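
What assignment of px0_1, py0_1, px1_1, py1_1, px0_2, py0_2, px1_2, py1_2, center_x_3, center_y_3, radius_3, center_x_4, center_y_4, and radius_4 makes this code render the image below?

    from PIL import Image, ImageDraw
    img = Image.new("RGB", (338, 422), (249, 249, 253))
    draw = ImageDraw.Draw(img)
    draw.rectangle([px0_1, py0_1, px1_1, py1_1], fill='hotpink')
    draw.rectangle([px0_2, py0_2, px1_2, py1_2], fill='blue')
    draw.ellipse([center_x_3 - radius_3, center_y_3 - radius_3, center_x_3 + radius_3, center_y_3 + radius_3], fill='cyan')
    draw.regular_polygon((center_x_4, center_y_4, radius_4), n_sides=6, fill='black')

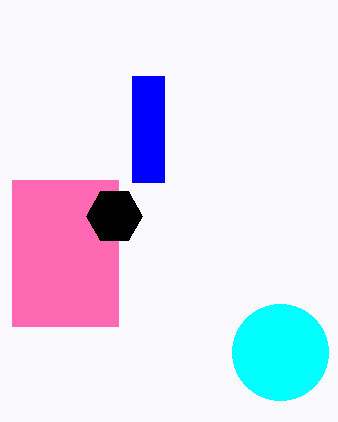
px0_1 = 12; py0_1 = 180; px1_1 = 118; py1_1 = 326; px0_2 = 132; py0_2 = 76; px1_2 = 164; py1_2 = 182; center_x_3 = 280; center_y_3 = 352; radius_3 = 48; center_x_4 = 114; center_y_4 = 216; radius_4 = 28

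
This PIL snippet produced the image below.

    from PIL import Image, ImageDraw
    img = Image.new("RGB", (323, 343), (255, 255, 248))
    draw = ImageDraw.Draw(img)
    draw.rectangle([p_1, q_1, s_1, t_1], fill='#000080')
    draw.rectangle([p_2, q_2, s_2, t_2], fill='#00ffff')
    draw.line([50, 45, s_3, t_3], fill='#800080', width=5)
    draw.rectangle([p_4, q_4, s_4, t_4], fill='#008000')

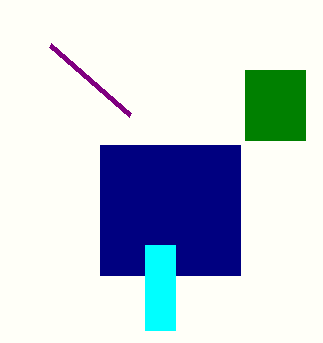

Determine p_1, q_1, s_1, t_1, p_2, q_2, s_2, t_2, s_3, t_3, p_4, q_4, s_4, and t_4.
p_1 = 100
q_1 = 145
s_1 = 240
t_1 = 275
p_2 = 145
q_2 = 245
s_2 = 175
t_2 = 330
s_3 = 130
t_3 = 115
p_4 = 245
q_4 = 70
s_4 = 305
t_4 = 140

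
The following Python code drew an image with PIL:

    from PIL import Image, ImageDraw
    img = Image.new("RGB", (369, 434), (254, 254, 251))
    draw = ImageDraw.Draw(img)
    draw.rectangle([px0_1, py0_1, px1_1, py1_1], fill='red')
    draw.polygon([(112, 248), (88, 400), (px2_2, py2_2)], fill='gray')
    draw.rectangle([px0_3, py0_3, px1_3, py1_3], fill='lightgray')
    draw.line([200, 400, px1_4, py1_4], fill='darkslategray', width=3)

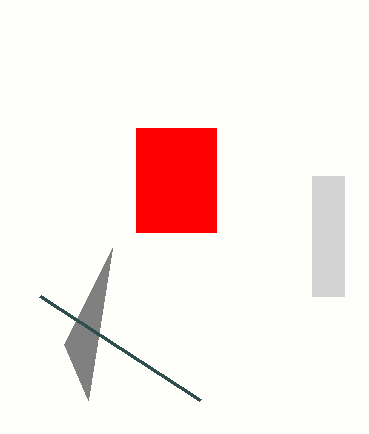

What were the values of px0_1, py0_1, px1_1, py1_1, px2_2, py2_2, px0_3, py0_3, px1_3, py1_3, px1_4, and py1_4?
px0_1 = 136
py0_1 = 128
px1_1 = 216
py1_1 = 232
px2_2 = 64
py2_2 = 344
px0_3 = 312
py0_3 = 176
px1_3 = 344
py1_3 = 296
px1_4 = 40
py1_4 = 296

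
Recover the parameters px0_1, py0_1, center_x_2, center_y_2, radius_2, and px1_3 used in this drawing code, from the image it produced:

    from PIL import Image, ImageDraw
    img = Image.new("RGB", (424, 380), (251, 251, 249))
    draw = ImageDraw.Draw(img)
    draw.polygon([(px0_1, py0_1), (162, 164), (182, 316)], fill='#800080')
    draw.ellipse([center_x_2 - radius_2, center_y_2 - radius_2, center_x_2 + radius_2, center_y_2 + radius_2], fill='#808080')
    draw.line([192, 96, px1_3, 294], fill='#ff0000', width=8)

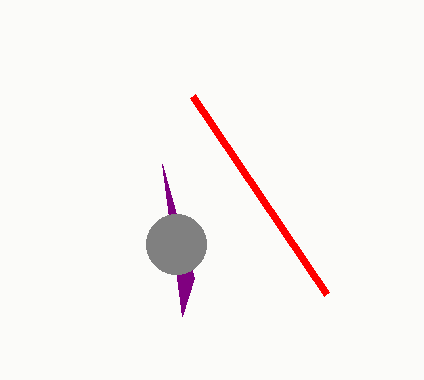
px0_1 = 194
py0_1 = 278
center_x_2 = 176
center_y_2 = 244
radius_2 = 30
px1_3 = 326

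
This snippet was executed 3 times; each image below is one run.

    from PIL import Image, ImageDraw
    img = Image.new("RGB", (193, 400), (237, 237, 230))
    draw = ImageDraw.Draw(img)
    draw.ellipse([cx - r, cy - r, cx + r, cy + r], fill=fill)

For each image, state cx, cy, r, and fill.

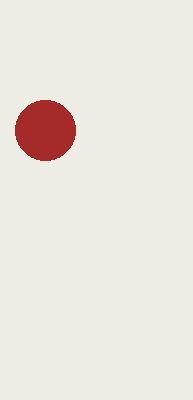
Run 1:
cx = 45, cy = 130, r = 30, fill = 'brown'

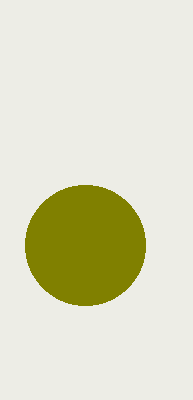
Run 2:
cx = 85
cy = 245
r = 60
fill = 'olive'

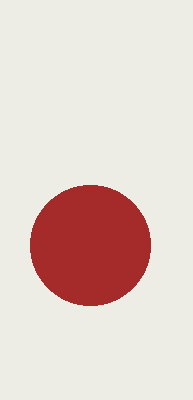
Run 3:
cx = 90, cy = 245, r = 60, fill = 'brown'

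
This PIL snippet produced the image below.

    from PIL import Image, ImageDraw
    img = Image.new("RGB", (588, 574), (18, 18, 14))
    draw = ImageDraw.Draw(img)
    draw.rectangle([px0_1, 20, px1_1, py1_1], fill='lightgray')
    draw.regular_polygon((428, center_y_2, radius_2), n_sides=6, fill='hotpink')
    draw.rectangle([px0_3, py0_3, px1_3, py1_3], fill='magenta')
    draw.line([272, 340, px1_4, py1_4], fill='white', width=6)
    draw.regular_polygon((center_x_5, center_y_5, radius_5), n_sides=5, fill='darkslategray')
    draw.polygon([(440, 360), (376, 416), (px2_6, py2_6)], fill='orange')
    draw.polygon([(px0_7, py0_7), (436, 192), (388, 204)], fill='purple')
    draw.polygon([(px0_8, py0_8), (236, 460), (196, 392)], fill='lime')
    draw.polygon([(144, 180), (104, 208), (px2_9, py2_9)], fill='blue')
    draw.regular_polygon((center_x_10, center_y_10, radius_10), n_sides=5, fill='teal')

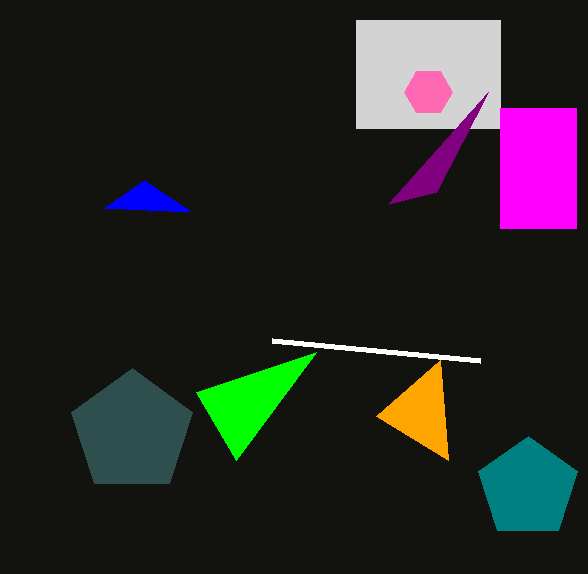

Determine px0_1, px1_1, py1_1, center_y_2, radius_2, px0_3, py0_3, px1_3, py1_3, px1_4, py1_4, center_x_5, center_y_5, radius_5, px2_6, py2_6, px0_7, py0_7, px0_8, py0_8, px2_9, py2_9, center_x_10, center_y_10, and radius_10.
px0_1 = 356, px1_1 = 500, py1_1 = 128, center_y_2 = 92, radius_2 = 24, px0_3 = 500, py0_3 = 108, px1_3 = 576, py1_3 = 228, px1_4 = 480, py1_4 = 360, center_x_5 = 132, center_y_5 = 432, radius_5 = 64, px2_6 = 448, py2_6 = 460, px0_7 = 488, py0_7 = 92, px0_8 = 316, py0_8 = 352, px2_9 = 192, py2_9 = 212, center_x_10 = 528, center_y_10 = 488, radius_10 = 52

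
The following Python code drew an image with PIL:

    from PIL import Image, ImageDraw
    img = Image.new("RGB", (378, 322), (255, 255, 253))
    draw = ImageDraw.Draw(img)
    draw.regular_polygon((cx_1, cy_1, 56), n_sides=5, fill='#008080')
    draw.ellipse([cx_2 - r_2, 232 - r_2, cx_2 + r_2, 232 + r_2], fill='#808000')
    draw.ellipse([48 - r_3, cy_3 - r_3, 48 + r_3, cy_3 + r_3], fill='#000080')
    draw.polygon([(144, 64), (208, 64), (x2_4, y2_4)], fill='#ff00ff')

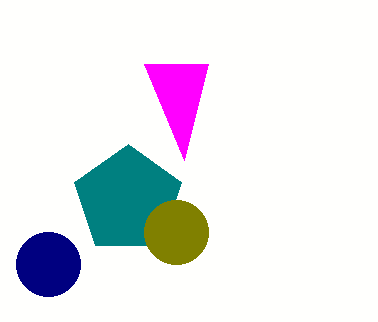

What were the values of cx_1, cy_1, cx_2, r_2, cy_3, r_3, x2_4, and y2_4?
cx_1 = 128, cy_1 = 200, cx_2 = 176, r_2 = 32, cy_3 = 264, r_3 = 32, x2_4 = 184, y2_4 = 160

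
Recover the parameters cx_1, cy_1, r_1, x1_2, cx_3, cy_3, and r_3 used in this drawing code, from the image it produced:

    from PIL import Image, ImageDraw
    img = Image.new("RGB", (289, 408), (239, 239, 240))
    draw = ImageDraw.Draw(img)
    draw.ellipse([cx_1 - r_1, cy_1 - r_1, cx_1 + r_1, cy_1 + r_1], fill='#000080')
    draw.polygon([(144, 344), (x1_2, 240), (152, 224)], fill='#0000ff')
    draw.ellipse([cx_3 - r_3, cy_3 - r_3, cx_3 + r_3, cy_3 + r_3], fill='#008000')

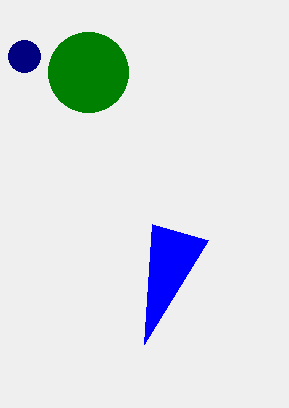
cx_1 = 24
cy_1 = 56
r_1 = 16
x1_2 = 208
cx_3 = 88
cy_3 = 72
r_3 = 40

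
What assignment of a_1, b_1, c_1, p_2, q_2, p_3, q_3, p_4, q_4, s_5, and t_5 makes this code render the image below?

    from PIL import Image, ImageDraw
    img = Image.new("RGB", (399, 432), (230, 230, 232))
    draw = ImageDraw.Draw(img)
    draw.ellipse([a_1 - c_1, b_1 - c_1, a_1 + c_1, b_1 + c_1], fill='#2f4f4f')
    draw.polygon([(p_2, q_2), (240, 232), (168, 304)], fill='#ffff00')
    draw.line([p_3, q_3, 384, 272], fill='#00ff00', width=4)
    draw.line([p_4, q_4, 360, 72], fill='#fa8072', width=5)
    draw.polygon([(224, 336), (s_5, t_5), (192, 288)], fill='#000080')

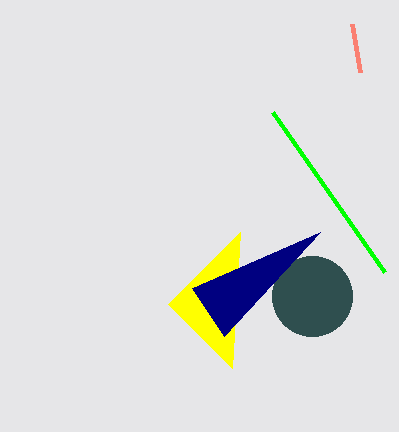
a_1 = 312; b_1 = 296; c_1 = 40; p_2 = 232; q_2 = 368; p_3 = 272; q_3 = 112; p_4 = 352; q_4 = 24; s_5 = 320; t_5 = 232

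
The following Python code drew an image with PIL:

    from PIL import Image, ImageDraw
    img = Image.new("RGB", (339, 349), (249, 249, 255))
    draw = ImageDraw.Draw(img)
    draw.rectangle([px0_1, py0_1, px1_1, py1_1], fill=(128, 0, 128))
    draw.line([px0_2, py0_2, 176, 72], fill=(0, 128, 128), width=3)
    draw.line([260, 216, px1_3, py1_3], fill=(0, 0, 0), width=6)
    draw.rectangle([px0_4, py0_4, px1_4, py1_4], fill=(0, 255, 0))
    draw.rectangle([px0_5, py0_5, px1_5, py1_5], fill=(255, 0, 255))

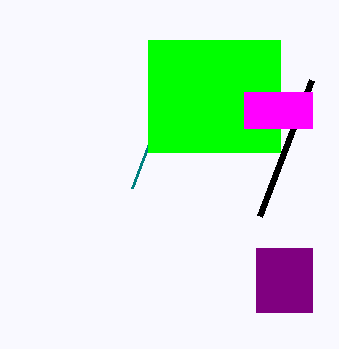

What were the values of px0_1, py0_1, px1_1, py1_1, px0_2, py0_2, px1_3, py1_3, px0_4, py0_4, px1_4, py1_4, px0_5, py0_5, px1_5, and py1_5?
px0_1 = 256
py0_1 = 248
px1_1 = 312
py1_1 = 312
px0_2 = 132
py0_2 = 188
px1_3 = 312
py1_3 = 80
px0_4 = 148
py0_4 = 40
px1_4 = 280
py1_4 = 152
px0_5 = 244
py0_5 = 92
px1_5 = 312
py1_5 = 128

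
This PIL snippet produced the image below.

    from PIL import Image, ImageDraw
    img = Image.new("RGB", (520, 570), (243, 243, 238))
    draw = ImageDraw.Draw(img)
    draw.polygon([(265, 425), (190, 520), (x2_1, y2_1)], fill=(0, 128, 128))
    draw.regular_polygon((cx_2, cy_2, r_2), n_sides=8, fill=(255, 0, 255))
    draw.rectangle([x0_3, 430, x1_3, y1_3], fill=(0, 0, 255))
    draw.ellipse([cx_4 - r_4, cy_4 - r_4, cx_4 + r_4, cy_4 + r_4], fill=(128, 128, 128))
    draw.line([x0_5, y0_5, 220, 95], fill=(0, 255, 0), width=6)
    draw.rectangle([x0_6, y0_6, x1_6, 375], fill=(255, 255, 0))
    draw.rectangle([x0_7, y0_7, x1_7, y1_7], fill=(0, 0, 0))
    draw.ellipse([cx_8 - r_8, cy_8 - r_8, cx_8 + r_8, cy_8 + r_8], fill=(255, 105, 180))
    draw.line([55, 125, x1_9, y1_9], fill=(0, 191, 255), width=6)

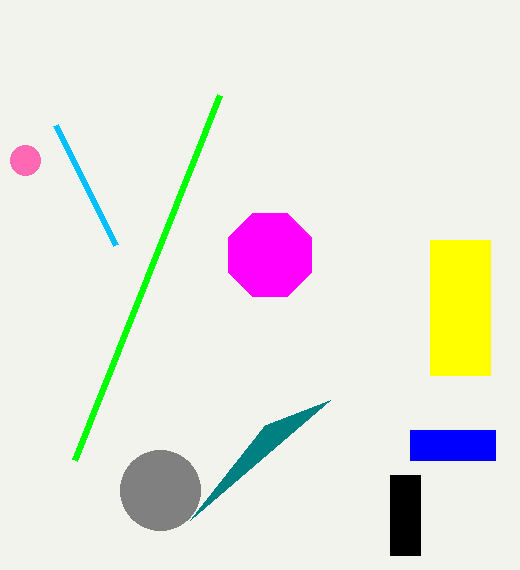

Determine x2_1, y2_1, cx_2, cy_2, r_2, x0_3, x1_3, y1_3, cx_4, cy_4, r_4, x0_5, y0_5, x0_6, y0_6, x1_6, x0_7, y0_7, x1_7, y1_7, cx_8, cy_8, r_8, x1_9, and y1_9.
x2_1 = 330; y2_1 = 400; cx_2 = 270; cy_2 = 255; r_2 = 45; x0_3 = 410; x1_3 = 495; y1_3 = 460; cx_4 = 160; cy_4 = 490; r_4 = 40; x0_5 = 75; y0_5 = 460; x0_6 = 430; y0_6 = 240; x1_6 = 490; x0_7 = 390; y0_7 = 475; x1_7 = 420; y1_7 = 555; cx_8 = 25; cy_8 = 160; r_8 = 15; x1_9 = 115; y1_9 = 245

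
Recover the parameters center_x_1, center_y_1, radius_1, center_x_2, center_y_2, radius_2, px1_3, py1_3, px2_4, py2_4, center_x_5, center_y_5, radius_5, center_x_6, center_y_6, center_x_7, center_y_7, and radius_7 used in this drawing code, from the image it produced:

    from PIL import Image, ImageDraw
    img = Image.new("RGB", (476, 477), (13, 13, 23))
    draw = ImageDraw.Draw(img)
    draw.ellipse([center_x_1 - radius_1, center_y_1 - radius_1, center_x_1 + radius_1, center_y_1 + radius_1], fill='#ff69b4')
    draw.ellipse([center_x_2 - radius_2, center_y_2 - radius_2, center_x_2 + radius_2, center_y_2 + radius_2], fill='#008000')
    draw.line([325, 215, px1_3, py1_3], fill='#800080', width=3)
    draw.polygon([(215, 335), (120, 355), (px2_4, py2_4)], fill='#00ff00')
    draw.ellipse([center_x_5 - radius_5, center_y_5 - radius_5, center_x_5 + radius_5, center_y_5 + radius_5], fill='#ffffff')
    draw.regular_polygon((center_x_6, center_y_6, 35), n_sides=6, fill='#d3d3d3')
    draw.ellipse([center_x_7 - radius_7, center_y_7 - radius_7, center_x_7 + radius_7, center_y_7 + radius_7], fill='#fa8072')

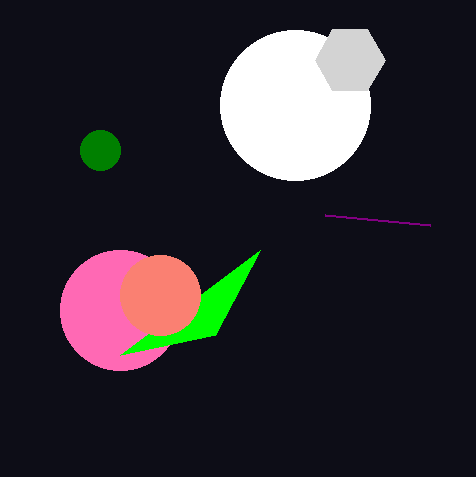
center_x_1 = 120
center_y_1 = 310
radius_1 = 60
center_x_2 = 100
center_y_2 = 150
radius_2 = 20
px1_3 = 430
py1_3 = 225
px2_4 = 260
py2_4 = 250
center_x_5 = 295
center_y_5 = 105
radius_5 = 75
center_x_6 = 350
center_y_6 = 60
center_x_7 = 160
center_y_7 = 295
radius_7 = 40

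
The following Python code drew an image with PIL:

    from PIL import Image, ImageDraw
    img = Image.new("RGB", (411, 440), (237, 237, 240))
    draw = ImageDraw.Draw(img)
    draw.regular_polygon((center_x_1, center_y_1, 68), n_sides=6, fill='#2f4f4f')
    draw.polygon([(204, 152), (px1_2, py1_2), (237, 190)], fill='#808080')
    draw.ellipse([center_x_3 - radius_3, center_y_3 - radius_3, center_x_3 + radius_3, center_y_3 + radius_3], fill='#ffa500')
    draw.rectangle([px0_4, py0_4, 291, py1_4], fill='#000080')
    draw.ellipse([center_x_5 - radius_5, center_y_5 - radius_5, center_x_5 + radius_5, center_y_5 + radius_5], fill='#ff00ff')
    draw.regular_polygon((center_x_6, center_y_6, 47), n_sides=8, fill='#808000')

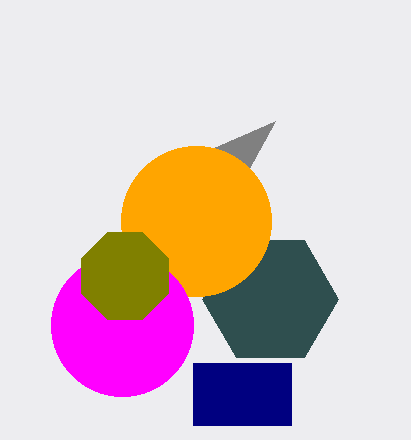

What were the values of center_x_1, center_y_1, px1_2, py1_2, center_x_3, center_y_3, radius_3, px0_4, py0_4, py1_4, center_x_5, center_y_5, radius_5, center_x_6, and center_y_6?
center_x_1 = 270
center_y_1 = 299
px1_2 = 275
py1_2 = 121
center_x_3 = 196
center_y_3 = 221
radius_3 = 75
px0_4 = 193
py0_4 = 363
py1_4 = 425
center_x_5 = 122
center_y_5 = 325
radius_5 = 71
center_x_6 = 125
center_y_6 = 276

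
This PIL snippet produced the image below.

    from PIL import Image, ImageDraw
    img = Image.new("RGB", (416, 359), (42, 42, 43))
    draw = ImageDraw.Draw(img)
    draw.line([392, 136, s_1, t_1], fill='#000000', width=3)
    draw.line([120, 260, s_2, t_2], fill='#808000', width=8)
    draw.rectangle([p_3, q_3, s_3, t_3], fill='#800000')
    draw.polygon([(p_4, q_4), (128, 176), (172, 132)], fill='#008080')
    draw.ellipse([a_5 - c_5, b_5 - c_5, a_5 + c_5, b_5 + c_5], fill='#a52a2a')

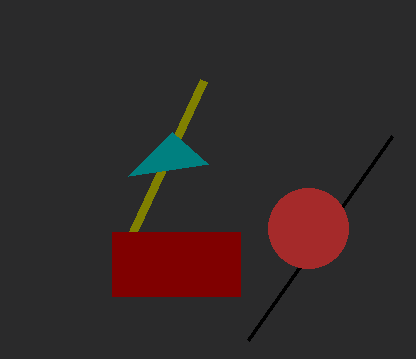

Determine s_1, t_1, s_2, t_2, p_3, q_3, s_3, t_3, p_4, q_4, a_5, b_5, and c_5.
s_1 = 248; t_1 = 340; s_2 = 204; t_2 = 80; p_3 = 112; q_3 = 232; s_3 = 240; t_3 = 296; p_4 = 208; q_4 = 164; a_5 = 308; b_5 = 228; c_5 = 40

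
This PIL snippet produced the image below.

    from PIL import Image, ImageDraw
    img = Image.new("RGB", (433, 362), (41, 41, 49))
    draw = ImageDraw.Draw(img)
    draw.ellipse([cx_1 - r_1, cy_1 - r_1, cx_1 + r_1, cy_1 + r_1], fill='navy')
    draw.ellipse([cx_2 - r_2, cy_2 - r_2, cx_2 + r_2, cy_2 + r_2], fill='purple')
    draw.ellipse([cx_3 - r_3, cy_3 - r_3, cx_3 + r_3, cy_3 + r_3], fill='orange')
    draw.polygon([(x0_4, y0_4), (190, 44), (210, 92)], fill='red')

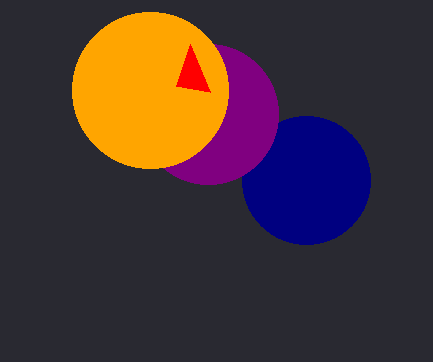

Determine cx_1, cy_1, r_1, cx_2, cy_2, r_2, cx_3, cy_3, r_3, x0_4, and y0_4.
cx_1 = 306, cy_1 = 180, r_1 = 64, cx_2 = 208, cy_2 = 114, r_2 = 70, cx_3 = 150, cy_3 = 90, r_3 = 78, x0_4 = 176, y0_4 = 86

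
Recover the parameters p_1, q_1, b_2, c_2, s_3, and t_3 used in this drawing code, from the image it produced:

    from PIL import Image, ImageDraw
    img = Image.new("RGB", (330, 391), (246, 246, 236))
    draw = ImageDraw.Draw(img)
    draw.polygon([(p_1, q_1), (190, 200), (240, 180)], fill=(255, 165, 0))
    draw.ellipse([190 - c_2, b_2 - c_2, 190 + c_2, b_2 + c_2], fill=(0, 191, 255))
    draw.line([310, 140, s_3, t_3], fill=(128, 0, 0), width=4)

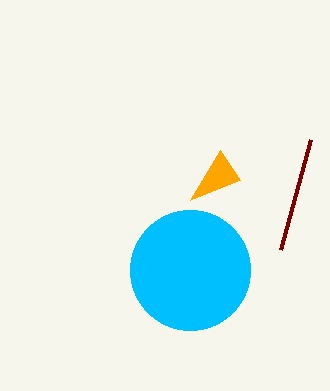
p_1 = 220
q_1 = 150
b_2 = 270
c_2 = 60
s_3 = 280
t_3 = 250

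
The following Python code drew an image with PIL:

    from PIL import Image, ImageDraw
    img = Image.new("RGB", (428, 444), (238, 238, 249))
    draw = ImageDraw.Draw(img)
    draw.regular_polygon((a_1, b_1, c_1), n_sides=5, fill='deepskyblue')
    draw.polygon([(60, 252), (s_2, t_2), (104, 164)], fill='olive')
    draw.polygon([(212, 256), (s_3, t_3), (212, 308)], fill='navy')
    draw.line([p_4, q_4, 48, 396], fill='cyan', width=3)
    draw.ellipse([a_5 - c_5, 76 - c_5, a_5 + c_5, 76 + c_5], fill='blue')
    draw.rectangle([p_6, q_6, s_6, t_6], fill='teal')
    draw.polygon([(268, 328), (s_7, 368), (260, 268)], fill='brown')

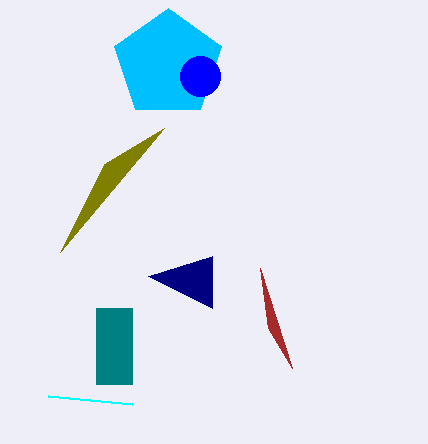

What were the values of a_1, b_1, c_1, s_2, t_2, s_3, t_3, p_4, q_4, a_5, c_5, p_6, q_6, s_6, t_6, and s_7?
a_1 = 168
b_1 = 64
c_1 = 56
s_2 = 164
t_2 = 128
s_3 = 148
t_3 = 276
p_4 = 132
q_4 = 404
a_5 = 200
c_5 = 20
p_6 = 96
q_6 = 308
s_6 = 132
t_6 = 384
s_7 = 292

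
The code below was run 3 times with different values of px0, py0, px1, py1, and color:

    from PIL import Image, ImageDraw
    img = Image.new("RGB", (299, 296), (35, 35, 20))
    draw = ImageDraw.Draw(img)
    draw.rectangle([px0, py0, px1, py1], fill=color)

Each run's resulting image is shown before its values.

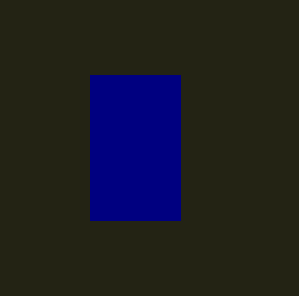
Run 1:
px0 = 90; py0 = 75; px1 = 180; py1 = 220; color = 'navy'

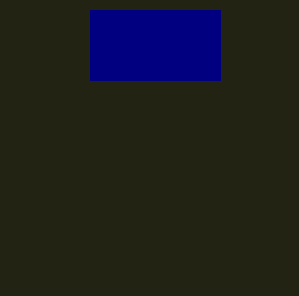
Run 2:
px0 = 90
py0 = 10
px1 = 220
py1 = 80
color = 'navy'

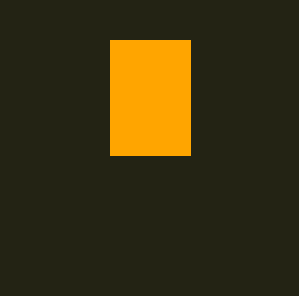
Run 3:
px0 = 110
py0 = 40
px1 = 190
py1 = 155
color = 'orange'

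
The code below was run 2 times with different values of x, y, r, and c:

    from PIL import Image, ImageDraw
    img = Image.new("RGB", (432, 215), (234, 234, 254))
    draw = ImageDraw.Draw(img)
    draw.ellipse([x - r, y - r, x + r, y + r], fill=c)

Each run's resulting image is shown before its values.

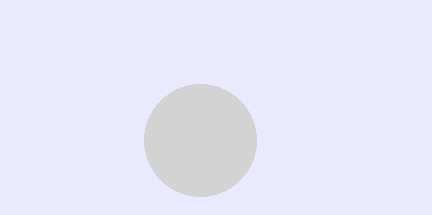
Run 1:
x = 200; y = 140; r = 56; c = 'lightgray'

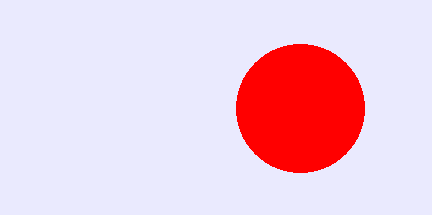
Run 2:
x = 300; y = 108; r = 64; c = 'red'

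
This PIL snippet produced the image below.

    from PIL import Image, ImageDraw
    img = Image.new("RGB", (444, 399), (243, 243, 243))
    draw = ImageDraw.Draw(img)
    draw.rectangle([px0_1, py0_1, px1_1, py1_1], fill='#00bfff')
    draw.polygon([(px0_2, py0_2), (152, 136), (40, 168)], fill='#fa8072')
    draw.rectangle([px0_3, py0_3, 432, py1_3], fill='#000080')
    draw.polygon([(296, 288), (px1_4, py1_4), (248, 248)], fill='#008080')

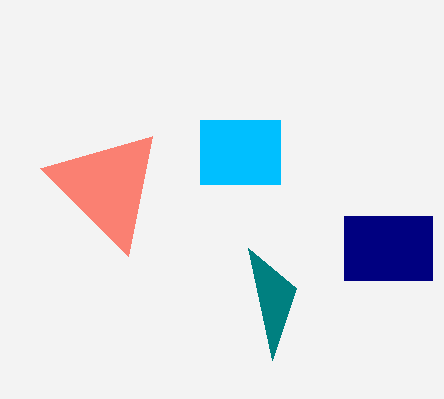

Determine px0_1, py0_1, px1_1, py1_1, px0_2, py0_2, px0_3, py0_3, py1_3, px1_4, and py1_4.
px0_1 = 200
py0_1 = 120
px1_1 = 280
py1_1 = 184
px0_2 = 128
py0_2 = 256
px0_3 = 344
py0_3 = 216
py1_3 = 280
px1_4 = 272
py1_4 = 360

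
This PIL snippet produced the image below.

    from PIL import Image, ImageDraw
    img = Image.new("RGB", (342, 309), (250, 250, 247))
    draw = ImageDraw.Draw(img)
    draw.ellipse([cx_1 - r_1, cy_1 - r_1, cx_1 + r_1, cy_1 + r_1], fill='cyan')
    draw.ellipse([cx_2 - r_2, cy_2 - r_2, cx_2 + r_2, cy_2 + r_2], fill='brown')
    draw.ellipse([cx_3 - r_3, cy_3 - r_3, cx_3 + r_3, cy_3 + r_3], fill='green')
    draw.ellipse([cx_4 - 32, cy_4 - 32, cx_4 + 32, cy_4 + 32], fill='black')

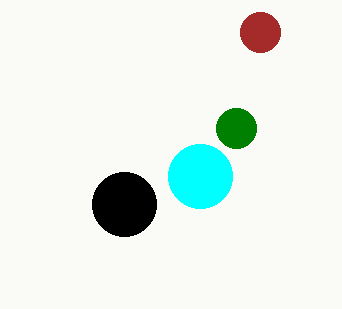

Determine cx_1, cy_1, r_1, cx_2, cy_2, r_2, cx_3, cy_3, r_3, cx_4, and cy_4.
cx_1 = 200
cy_1 = 176
r_1 = 32
cx_2 = 260
cy_2 = 32
r_2 = 20
cx_3 = 236
cy_3 = 128
r_3 = 20
cx_4 = 124
cy_4 = 204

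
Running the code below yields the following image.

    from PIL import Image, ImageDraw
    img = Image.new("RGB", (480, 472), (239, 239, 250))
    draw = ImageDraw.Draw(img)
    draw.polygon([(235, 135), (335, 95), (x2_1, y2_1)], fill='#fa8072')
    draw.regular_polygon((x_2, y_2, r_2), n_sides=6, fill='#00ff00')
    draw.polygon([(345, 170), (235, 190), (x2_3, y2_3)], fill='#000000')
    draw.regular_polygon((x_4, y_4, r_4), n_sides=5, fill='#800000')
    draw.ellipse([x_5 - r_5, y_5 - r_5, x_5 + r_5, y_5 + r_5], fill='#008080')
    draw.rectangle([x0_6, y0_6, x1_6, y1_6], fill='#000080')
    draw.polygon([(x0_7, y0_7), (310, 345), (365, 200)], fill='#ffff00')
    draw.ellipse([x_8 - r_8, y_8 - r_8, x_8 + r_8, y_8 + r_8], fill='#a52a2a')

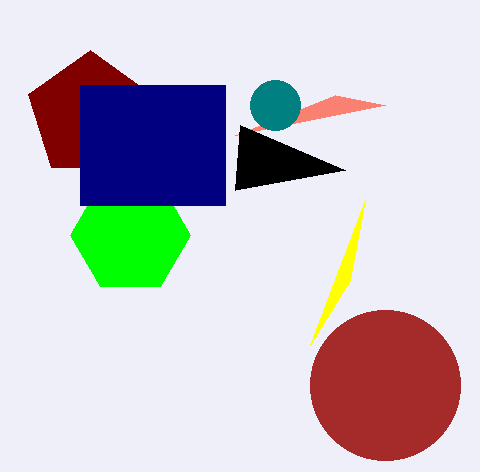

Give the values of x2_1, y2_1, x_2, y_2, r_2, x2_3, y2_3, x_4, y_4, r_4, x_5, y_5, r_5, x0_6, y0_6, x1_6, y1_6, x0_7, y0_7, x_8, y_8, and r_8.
x2_1 = 385
y2_1 = 105
x_2 = 130
y_2 = 235
r_2 = 60
x2_3 = 240
y2_3 = 125
x_4 = 90
y_4 = 115
r_4 = 65
x_5 = 275
y_5 = 105
r_5 = 25
x0_6 = 80
y0_6 = 85
x1_6 = 225
y1_6 = 205
x0_7 = 350
y0_7 = 280
x_8 = 385
y_8 = 385
r_8 = 75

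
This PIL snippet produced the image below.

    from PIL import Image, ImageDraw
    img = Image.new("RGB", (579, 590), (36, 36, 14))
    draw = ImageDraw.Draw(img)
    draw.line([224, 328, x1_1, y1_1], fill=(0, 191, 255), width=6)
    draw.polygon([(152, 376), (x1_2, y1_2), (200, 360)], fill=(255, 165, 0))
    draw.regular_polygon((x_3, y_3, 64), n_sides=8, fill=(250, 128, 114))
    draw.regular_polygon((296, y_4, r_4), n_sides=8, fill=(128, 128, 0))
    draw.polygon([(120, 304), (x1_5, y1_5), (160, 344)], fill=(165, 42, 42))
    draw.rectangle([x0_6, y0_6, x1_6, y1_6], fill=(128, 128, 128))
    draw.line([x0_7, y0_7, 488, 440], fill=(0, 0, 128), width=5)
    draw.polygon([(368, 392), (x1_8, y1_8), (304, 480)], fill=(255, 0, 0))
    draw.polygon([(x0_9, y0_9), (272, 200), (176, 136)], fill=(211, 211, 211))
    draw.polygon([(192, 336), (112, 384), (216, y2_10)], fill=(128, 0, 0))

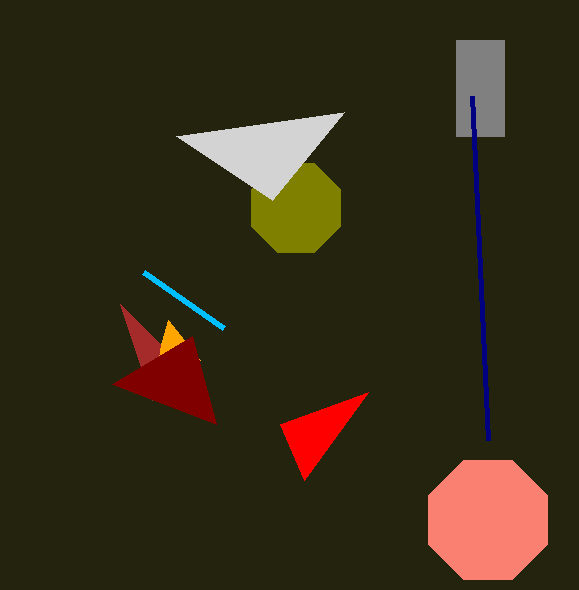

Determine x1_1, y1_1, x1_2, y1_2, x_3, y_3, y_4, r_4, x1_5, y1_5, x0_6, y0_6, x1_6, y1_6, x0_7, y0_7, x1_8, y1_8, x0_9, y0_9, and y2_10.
x1_1 = 144; y1_1 = 272; x1_2 = 168; y1_2 = 320; x_3 = 488; y_3 = 520; y_4 = 208; r_4 = 48; x1_5 = 152; y1_5 = 400; x0_6 = 456; y0_6 = 40; x1_6 = 504; y1_6 = 136; x0_7 = 472; y0_7 = 96; x1_8 = 280; y1_8 = 424; x0_9 = 344; y0_9 = 112; y2_10 = 424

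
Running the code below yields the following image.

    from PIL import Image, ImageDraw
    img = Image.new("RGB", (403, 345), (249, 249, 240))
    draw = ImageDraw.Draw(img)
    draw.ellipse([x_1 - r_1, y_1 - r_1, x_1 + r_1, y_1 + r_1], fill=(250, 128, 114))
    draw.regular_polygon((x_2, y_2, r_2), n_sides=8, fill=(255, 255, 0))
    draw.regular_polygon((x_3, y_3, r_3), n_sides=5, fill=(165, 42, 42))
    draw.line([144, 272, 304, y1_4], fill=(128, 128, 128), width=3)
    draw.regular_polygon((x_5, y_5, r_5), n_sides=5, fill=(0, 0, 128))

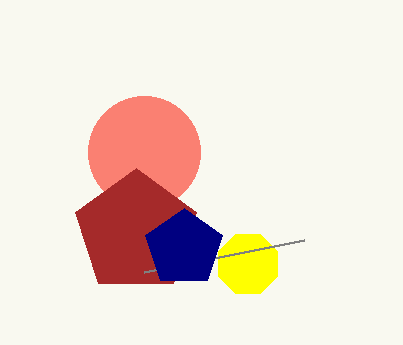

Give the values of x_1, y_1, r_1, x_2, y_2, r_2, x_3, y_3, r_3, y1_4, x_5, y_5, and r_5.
x_1 = 144
y_1 = 152
r_1 = 56
x_2 = 248
y_2 = 264
r_2 = 32
x_3 = 136
y_3 = 232
r_3 = 64
y1_4 = 240
x_5 = 184
y_5 = 248
r_5 = 40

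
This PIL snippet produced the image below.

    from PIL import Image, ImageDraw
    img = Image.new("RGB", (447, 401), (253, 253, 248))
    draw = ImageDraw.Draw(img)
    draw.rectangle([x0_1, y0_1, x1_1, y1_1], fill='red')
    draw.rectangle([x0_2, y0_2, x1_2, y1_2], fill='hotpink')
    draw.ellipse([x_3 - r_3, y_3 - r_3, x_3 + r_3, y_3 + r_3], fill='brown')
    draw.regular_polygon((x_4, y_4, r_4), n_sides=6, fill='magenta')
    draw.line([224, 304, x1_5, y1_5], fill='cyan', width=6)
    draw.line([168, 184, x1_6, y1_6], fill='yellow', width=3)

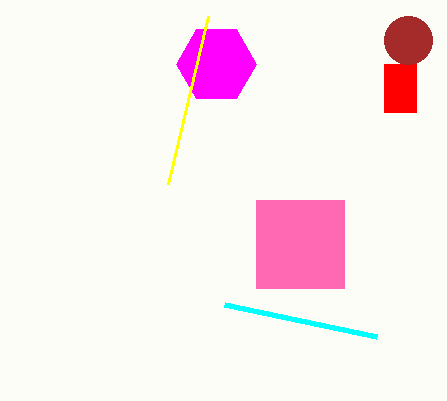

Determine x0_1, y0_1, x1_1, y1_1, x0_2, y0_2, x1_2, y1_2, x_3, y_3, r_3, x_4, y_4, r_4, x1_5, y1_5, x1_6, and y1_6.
x0_1 = 384; y0_1 = 64; x1_1 = 416; y1_1 = 112; x0_2 = 256; y0_2 = 200; x1_2 = 344; y1_2 = 288; x_3 = 408; y_3 = 40; r_3 = 24; x_4 = 216; y_4 = 64; r_4 = 40; x1_5 = 376; y1_5 = 336; x1_6 = 208; y1_6 = 16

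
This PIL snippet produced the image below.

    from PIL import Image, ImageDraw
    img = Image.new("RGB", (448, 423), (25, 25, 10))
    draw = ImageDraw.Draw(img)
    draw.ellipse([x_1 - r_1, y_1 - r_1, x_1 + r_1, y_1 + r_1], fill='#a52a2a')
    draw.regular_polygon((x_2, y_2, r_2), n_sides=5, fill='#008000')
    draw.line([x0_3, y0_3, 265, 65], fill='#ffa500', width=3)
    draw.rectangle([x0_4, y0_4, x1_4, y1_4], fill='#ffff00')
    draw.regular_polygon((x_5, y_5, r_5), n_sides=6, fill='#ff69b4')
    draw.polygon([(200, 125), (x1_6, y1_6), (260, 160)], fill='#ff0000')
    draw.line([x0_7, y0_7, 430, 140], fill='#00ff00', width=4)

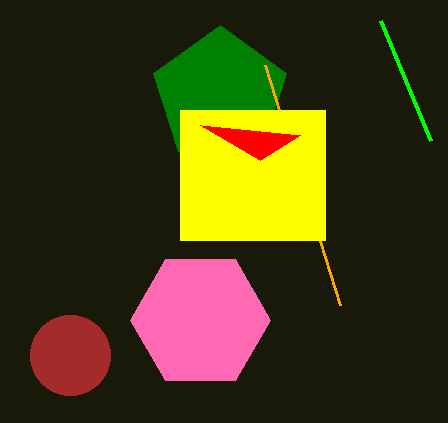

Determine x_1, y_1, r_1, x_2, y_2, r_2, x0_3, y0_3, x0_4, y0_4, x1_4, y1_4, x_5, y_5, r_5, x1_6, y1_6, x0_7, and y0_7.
x_1 = 70
y_1 = 355
r_1 = 40
x_2 = 220
y_2 = 95
r_2 = 70
x0_3 = 340
y0_3 = 305
x0_4 = 180
y0_4 = 110
x1_4 = 325
y1_4 = 240
x_5 = 200
y_5 = 320
r_5 = 70
x1_6 = 300
y1_6 = 135
x0_7 = 380
y0_7 = 20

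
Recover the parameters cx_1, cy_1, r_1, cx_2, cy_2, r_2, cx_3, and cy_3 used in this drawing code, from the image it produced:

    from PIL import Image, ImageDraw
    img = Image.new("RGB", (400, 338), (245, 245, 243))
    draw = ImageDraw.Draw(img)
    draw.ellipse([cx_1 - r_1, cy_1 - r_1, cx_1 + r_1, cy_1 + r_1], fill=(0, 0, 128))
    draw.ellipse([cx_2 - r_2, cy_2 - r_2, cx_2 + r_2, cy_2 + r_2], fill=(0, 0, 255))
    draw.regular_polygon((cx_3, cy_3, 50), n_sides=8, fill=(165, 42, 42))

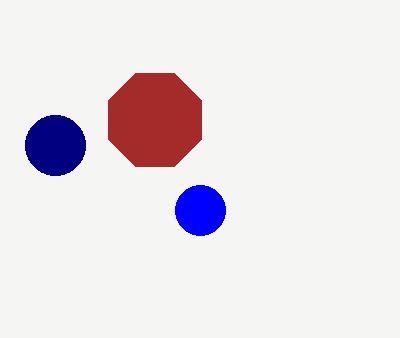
cx_1 = 55; cy_1 = 145; r_1 = 30; cx_2 = 200; cy_2 = 210; r_2 = 25; cx_3 = 155; cy_3 = 120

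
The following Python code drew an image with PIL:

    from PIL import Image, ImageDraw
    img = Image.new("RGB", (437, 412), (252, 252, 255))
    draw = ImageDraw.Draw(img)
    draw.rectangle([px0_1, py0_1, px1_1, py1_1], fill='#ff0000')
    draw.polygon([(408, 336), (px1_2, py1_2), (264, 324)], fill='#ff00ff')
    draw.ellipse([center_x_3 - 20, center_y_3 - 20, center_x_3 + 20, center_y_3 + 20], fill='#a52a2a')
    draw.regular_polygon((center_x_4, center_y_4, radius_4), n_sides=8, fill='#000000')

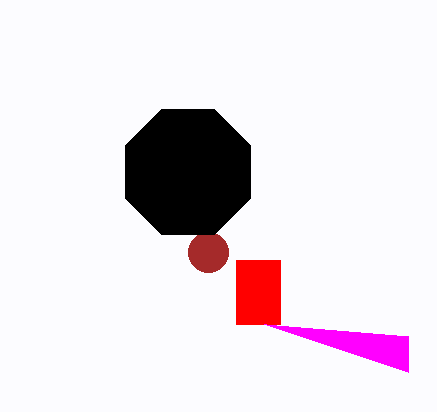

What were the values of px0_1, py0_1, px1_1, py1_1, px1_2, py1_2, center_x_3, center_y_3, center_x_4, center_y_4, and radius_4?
px0_1 = 236
py0_1 = 260
px1_1 = 280
py1_1 = 324
px1_2 = 408
py1_2 = 372
center_x_3 = 208
center_y_3 = 252
center_x_4 = 188
center_y_4 = 172
radius_4 = 68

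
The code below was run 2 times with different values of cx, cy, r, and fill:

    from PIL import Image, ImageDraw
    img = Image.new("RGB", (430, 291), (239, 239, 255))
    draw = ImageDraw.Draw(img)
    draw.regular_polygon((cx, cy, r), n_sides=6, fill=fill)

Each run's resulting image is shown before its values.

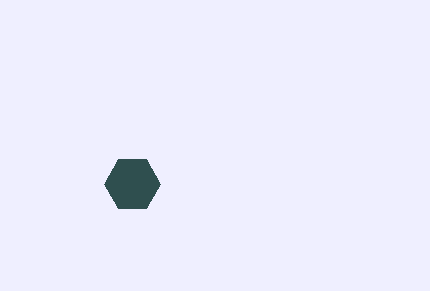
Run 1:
cx = 132, cy = 184, r = 28, fill = 'darkslategray'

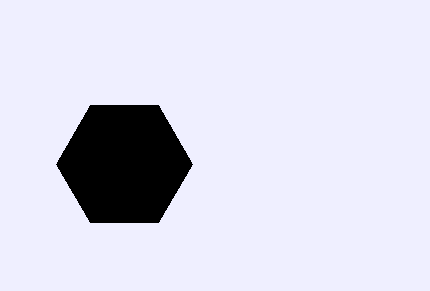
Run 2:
cx = 124
cy = 164
r = 68
fill = 'black'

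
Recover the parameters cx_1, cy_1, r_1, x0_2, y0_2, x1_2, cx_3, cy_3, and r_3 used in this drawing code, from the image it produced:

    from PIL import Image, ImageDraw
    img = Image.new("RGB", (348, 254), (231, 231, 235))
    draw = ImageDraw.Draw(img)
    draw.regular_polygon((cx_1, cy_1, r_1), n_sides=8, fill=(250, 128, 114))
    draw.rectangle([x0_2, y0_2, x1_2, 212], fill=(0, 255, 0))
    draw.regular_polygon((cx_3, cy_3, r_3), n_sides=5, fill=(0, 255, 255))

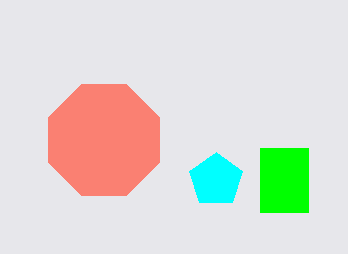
cx_1 = 104, cy_1 = 140, r_1 = 60, x0_2 = 260, y0_2 = 148, x1_2 = 308, cx_3 = 216, cy_3 = 180, r_3 = 28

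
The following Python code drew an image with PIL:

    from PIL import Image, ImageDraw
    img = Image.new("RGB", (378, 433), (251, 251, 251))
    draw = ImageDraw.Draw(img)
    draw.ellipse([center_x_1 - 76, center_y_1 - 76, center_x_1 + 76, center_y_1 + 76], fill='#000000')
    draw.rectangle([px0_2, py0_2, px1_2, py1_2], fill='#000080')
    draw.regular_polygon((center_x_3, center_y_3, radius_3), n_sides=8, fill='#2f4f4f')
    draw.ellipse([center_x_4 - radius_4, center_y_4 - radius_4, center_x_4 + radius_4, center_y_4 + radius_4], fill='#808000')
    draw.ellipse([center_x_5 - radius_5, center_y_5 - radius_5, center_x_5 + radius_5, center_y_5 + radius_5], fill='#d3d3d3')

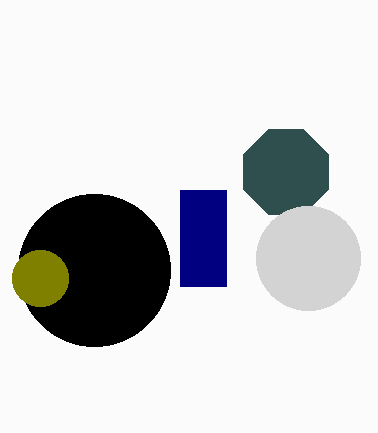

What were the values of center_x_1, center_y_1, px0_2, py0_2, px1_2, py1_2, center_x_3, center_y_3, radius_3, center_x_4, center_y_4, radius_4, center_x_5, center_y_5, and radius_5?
center_x_1 = 94; center_y_1 = 270; px0_2 = 180; py0_2 = 190; px1_2 = 226; py1_2 = 286; center_x_3 = 286; center_y_3 = 172; radius_3 = 46; center_x_4 = 40; center_y_4 = 278; radius_4 = 28; center_x_5 = 308; center_y_5 = 258; radius_5 = 52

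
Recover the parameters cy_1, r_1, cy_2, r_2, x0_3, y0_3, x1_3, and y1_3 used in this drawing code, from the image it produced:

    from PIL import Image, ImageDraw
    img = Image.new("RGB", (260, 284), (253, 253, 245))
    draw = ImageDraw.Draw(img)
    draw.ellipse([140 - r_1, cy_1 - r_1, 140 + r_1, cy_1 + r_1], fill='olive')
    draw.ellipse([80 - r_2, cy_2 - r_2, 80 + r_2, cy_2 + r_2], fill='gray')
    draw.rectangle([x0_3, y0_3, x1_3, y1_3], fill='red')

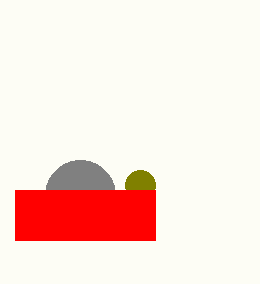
cy_1 = 185; r_1 = 15; cy_2 = 195; r_2 = 35; x0_3 = 15; y0_3 = 190; x1_3 = 155; y1_3 = 240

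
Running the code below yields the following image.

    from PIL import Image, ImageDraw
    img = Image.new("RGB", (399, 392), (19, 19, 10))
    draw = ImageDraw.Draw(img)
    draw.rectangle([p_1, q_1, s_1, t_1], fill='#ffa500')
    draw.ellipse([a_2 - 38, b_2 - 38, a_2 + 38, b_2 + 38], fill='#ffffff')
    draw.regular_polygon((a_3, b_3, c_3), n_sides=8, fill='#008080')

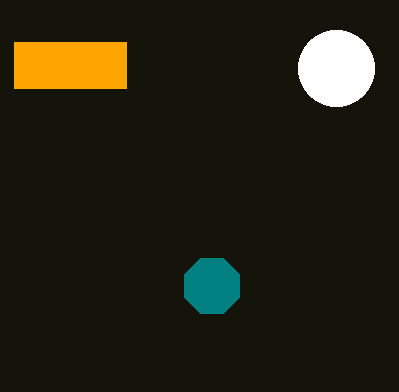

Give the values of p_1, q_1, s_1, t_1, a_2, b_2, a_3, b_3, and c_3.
p_1 = 14; q_1 = 42; s_1 = 126; t_1 = 88; a_2 = 336; b_2 = 68; a_3 = 212; b_3 = 286; c_3 = 30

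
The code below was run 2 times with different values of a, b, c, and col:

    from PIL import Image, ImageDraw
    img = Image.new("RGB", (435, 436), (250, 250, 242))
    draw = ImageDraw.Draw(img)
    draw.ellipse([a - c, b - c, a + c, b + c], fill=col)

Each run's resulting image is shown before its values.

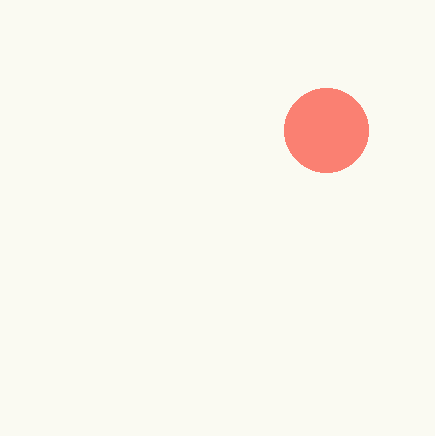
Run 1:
a = 326, b = 130, c = 42, col = 'salmon'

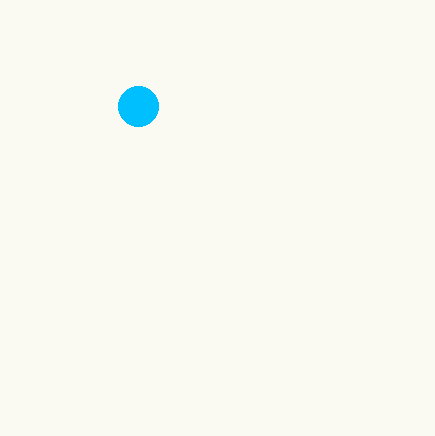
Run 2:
a = 138; b = 106; c = 20; col = 'deepskyblue'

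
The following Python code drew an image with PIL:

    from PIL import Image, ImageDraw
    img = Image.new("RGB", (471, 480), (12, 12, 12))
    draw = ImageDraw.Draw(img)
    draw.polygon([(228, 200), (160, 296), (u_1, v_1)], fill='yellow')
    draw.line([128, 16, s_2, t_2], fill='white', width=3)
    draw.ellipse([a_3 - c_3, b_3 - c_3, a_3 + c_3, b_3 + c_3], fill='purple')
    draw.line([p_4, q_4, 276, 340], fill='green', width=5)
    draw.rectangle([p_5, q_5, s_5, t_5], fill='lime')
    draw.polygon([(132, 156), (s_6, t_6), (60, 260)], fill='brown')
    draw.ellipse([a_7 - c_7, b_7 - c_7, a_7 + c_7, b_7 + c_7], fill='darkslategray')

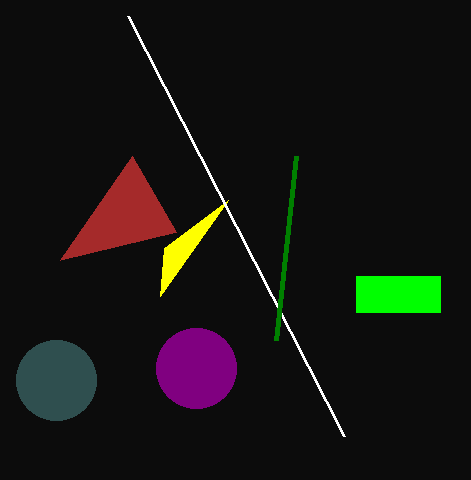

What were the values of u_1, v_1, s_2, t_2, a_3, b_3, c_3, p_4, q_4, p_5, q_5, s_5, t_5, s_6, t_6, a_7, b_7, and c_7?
u_1 = 164, v_1 = 248, s_2 = 344, t_2 = 436, a_3 = 196, b_3 = 368, c_3 = 40, p_4 = 296, q_4 = 156, p_5 = 356, q_5 = 276, s_5 = 440, t_5 = 312, s_6 = 176, t_6 = 232, a_7 = 56, b_7 = 380, c_7 = 40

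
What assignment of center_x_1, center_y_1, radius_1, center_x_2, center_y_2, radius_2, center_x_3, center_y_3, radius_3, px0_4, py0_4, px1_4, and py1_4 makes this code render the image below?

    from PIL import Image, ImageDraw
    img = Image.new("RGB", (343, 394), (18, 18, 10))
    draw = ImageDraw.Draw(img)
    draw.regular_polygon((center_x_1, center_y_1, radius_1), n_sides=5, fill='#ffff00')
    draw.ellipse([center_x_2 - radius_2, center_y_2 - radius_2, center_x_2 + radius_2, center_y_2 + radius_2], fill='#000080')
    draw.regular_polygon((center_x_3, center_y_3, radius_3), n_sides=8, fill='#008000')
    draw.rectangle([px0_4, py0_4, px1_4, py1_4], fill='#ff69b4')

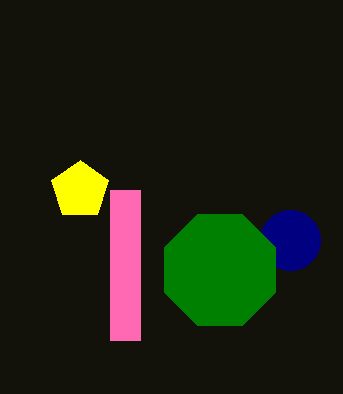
center_x_1 = 80
center_y_1 = 190
radius_1 = 30
center_x_2 = 290
center_y_2 = 240
radius_2 = 30
center_x_3 = 220
center_y_3 = 270
radius_3 = 60
px0_4 = 110
py0_4 = 190
px1_4 = 140
py1_4 = 340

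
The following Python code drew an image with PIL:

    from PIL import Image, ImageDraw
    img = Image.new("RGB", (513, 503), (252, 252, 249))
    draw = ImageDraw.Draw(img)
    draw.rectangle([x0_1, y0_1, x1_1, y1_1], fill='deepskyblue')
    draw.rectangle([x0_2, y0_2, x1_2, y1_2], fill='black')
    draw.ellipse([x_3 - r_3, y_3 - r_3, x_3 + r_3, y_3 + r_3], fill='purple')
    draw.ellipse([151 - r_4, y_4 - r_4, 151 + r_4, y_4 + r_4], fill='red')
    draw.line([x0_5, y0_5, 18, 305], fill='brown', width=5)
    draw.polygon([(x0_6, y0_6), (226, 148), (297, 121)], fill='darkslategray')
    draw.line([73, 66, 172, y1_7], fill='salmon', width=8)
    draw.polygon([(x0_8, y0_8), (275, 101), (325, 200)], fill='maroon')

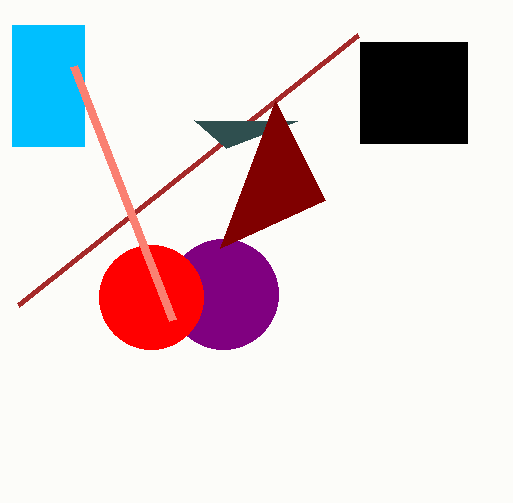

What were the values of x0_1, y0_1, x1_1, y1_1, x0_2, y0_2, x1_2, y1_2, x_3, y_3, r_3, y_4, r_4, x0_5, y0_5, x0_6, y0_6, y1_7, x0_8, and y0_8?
x0_1 = 12; y0_1 = 25; x1_1 = 84; y1_1 = 146; x0_2 = 360; y0_2 = 42; x1_2 = 467; y1_2 = 143; x_3 = 223; y_3 = 294; r_3 = 55; y_4 = 297; r_4 = 52; x0_5 = 358; y0_5 = 35; x0_6 = 194; y0_6 = 120; y1_7 = 320; x0_8 = 220; y0_8 = 248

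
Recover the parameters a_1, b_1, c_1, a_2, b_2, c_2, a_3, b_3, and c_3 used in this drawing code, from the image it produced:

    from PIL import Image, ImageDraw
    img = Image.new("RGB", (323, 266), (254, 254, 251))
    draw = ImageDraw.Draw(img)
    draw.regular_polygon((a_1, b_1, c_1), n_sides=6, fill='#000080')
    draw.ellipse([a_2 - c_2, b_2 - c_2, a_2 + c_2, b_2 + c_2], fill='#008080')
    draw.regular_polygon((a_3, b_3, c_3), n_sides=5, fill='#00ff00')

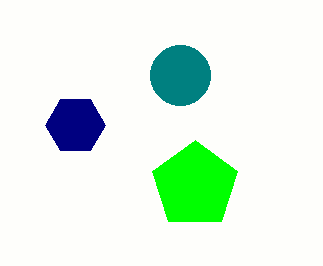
a_1 = 75, b_1 = 125, c_1 = 30, a_2 = 180, b_2 = 75, c_2 = 30, a_3 = 195, b_3 = 185, c_3 = 45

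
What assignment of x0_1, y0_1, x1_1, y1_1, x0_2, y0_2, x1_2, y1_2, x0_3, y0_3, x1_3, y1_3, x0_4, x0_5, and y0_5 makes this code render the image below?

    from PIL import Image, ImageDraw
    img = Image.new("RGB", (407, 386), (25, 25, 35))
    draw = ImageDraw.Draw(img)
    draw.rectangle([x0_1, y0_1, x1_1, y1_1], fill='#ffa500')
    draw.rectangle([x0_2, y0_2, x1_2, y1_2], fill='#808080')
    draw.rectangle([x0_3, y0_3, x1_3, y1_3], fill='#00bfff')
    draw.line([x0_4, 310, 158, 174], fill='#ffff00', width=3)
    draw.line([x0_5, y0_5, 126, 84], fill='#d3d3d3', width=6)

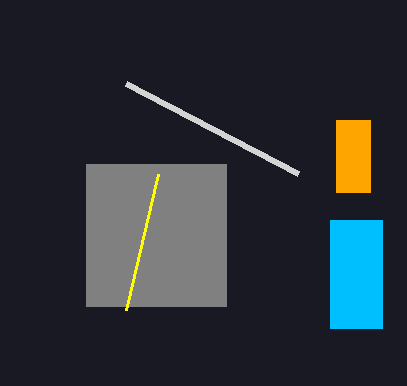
x0_1 = 336; y0_1 = 120; x1_1 = 370; y1_1 = 192; x0_2 = 86; y0_2 = 164; x1_2 = 226; y1_2 = 306; x0_3 = 330; y0_3 = 220; x1_3 = 382; y1_3 = 328; x0_4 = 126; x0_5 = 298; y0_5 = 174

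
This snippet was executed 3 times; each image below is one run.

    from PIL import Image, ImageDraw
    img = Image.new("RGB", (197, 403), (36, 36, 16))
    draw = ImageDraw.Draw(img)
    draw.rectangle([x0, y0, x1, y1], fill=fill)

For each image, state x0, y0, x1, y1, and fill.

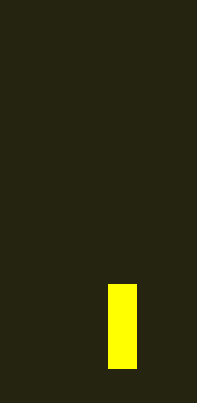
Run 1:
x0 = 108; y0 = 284; x1 = 136; y1 = 368; fill = 'yellow'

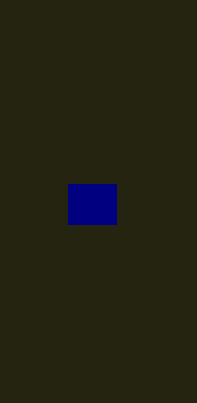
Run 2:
x0 = 68, y0 = 184, x1 = 116, y1 = 224, fill = 'navy'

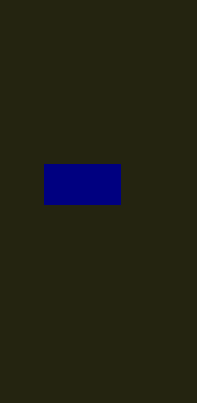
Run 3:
x0 = 44, y0 = 164, x1 = 120, y1 = 204, fill = 'navy'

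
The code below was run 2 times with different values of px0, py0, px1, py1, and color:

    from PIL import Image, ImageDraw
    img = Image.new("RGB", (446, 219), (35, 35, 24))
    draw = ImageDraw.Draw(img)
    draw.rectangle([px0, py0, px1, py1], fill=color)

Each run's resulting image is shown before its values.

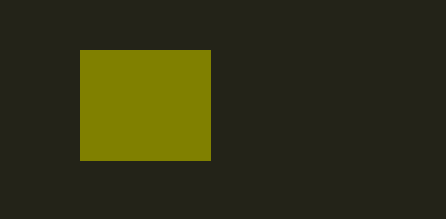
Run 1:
px0 = 80; py0 = 50; px1 = 210; py1 = 160; color = 'olive'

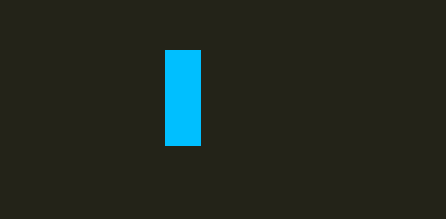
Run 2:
px0 = 165, py0 = 50, px1 = 200, py1 = 145, color = 'deepskyblue'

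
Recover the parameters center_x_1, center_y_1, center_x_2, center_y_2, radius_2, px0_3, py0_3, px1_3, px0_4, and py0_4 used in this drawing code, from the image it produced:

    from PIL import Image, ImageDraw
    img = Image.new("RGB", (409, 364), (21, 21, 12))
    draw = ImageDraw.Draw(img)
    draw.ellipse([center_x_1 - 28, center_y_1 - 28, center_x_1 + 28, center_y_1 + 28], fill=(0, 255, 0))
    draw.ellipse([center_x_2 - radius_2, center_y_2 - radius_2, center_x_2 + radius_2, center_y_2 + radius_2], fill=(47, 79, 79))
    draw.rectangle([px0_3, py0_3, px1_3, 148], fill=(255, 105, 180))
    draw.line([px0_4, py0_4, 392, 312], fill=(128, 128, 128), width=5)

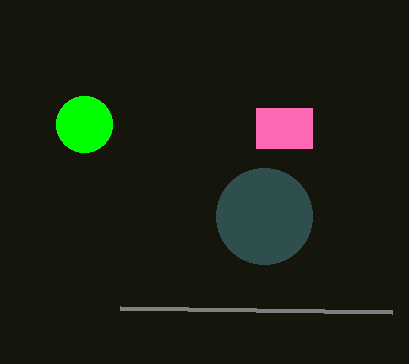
center_x_1 = 84
center_y_1 = 124
center_x_2 = 264
center_y_2 = 216
radius_2 = 48
px0_3 = 256
py0_3 = 108
px1_3 = 312
px0_4 = 120
py0_4 = 308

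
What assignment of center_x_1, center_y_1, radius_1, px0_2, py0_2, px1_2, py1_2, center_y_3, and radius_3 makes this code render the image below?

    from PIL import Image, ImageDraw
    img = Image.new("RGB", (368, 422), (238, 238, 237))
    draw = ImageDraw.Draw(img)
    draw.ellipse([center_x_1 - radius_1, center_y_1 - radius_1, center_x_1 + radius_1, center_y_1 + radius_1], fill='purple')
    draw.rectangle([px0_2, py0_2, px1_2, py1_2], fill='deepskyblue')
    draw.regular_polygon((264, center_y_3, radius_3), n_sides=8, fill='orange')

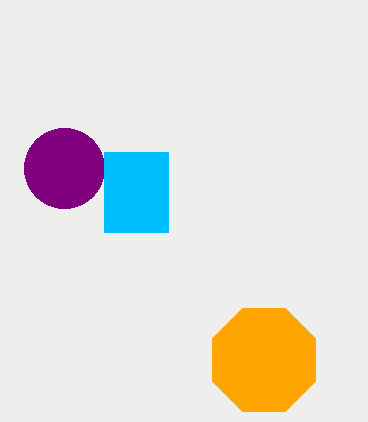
center_x_1 = 64; center_y_1 = 168; radius_1 = 40; px0_2 = 104; py0_2 = 152; px1_2 = 168; py1_2 = 232; center_y_3 = 360; radius_3 = 56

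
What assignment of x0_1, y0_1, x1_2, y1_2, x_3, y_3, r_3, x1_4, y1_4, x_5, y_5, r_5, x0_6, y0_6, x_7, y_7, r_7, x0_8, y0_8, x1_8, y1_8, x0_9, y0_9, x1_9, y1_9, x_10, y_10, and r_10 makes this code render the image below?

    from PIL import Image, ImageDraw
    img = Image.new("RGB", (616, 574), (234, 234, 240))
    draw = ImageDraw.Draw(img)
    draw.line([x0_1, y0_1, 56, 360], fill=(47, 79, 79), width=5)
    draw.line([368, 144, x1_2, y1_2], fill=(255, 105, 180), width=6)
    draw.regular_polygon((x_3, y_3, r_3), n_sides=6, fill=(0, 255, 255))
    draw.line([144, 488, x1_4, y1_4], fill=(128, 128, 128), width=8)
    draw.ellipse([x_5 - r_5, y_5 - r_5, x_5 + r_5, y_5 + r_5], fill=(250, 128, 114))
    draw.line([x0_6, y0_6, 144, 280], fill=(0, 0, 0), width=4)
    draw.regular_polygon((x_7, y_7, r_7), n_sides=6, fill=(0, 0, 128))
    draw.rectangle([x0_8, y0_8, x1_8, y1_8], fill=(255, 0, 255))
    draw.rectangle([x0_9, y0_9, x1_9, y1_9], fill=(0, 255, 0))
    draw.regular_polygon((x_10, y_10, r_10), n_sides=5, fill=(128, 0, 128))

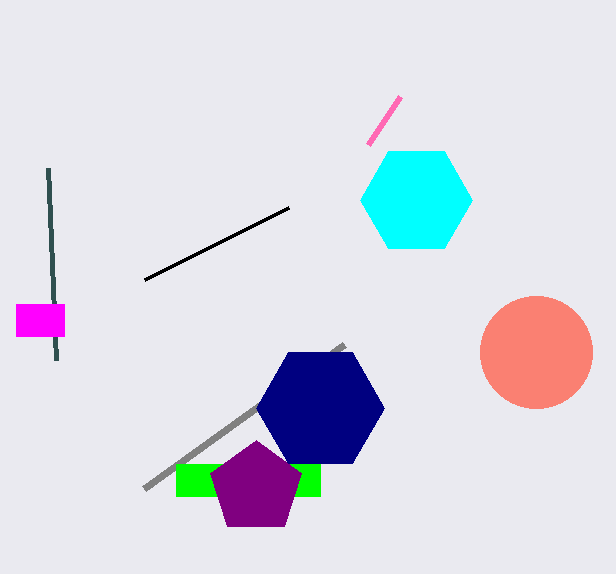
x0_1 = 48; y0_1 = 168; x1_2 = 400; y1_2 = 96; x_3 = 416; y_3 = 200; r_3 = 56; x1_4 = 344; y1_4 = 344; x_5 = 536; y_5 = 352; r_5 = 56; x0_6 = 288; y0_6 = 208; x_7 = 320; y_7 = 408; r_7 = 64; x0_8 = 16; y0_8 = 304; x1_8 = 64; y1_8 = 336; x0_9 = 176; y0_9 = 464; x1_9 = 320; y1_9 = 496; x_10 = 256; y_10 = 488; r_10 = 48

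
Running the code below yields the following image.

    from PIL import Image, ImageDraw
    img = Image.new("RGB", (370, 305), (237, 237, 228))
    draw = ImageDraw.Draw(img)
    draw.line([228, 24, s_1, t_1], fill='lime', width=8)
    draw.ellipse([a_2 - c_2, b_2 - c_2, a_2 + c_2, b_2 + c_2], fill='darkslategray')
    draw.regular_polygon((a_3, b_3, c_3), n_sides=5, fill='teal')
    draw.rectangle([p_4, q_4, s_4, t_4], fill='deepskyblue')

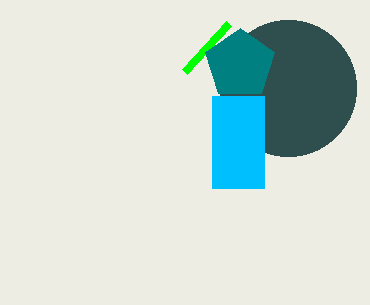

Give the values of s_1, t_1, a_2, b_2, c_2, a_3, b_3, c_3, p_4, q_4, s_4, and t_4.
s_1 = 184; t_1 = 72; a_2 = 288; b_2 = 88; c_2 = 68; a_3 = 240; b_3 = 64; c_3 = 36; p_4 = 212; q_4 = 96; s_4 = 264; t_4 = 188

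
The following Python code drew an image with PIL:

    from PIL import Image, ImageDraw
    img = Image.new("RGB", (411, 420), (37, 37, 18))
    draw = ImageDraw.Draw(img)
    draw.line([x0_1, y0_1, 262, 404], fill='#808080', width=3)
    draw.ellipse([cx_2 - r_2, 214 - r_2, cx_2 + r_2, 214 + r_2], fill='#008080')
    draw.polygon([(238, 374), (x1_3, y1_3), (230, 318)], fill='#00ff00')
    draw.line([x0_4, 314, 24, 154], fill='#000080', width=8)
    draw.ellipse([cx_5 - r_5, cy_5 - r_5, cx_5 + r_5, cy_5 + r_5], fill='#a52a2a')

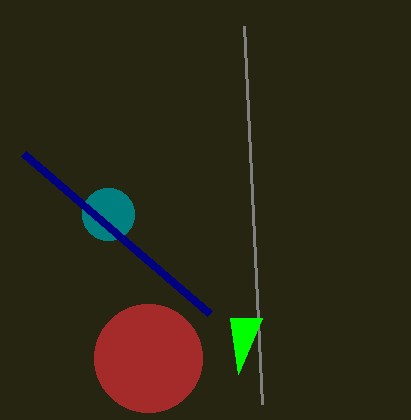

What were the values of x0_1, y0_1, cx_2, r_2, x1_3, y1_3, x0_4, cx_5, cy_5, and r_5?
x0_1 = 244; y0_1 = 26; cx_2 = 108; r_2 = 26; x1_3 = 262; y1_3 = 318; x0_4 = 210; cx_5 = 148; cy_5 = 358; r_5 = 54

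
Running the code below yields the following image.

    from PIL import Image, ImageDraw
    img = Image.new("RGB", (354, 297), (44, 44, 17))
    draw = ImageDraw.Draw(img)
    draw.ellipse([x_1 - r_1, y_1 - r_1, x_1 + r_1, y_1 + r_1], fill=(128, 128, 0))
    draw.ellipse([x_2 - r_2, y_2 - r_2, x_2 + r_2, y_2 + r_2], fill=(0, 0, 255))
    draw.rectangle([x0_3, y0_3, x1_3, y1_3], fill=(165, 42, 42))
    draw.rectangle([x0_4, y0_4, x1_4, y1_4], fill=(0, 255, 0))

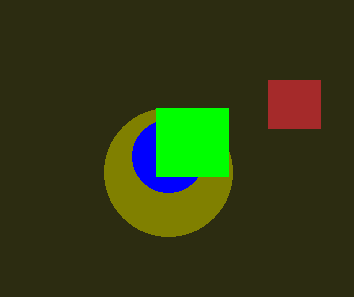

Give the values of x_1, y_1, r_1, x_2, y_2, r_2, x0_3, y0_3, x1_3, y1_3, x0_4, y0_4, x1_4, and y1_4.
x_1 = 168
y_1 = 172
r_1 = 64
x_2 = 168
y_2 = 156
r_2 = 36
x0_3 = 268
y0_3 = 80
x1_3 = 320
y1_3 = 128
x0_4 = 156
y0_4 = 108
x1_4 = 228
y1_4 = 176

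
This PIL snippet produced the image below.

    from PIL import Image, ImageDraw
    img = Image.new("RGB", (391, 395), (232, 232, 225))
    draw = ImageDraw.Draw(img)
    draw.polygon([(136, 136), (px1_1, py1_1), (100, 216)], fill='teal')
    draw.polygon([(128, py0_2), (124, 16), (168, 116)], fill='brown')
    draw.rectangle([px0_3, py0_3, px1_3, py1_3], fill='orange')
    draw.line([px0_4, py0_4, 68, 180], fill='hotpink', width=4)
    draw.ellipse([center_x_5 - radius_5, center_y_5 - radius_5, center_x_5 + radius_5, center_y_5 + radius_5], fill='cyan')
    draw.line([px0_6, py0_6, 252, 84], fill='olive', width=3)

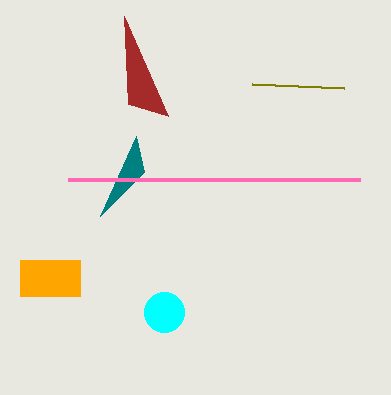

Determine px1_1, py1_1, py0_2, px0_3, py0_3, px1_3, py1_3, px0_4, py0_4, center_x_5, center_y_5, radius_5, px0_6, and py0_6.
px1_1 = 144; py1_1 = 172; py0_2 = 104; px0_3 = 20; py0_3 = 260; px1_3 = 80; py1_3 = 296; px0_4 = 360; py0_4 = 180; center_x_5 = 164; center_y_5 = 312; radius_5 = 20; px0_6 = 344; py0_6 = 88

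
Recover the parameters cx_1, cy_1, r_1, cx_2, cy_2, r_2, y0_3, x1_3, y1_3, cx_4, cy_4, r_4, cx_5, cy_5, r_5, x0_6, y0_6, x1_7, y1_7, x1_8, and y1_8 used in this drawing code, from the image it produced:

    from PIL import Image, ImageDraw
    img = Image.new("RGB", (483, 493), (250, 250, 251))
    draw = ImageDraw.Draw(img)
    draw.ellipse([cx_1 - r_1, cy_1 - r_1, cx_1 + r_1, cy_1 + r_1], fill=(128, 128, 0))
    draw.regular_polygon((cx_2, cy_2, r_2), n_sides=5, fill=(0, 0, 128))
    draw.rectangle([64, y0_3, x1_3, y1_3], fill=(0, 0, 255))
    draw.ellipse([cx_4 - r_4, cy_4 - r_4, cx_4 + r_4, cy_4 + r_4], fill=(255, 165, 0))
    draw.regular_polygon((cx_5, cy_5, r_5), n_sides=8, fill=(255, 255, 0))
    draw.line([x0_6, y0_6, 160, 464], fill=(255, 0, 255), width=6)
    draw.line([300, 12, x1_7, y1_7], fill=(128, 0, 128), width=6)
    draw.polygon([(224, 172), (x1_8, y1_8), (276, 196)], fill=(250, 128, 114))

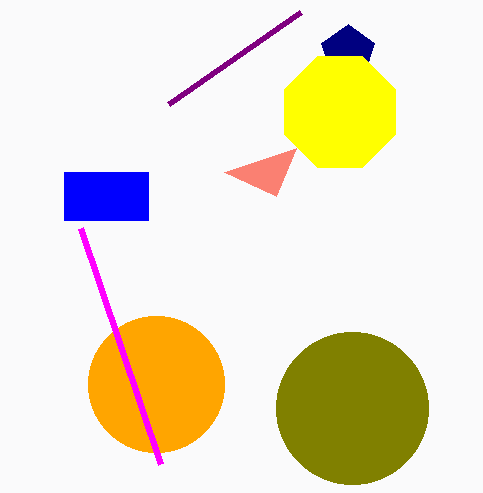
cx_1 = 352, cy_1 = 408, r_1 = 76, cx_2 = 348, cy_2 = 52, r_2 = 28, y0_3 = 172, x1_3 = 148, y1_3 = 220, cx_4 = 156, cy_4 = 384, r_4 = 68, cx_5 = 340, cy_5 = 112, r_5 = 60, x0_6 = 80, y0_6 = 228, x1_7 = 168, y1_7 = 104, x1_8 = 296, y1_8 = 148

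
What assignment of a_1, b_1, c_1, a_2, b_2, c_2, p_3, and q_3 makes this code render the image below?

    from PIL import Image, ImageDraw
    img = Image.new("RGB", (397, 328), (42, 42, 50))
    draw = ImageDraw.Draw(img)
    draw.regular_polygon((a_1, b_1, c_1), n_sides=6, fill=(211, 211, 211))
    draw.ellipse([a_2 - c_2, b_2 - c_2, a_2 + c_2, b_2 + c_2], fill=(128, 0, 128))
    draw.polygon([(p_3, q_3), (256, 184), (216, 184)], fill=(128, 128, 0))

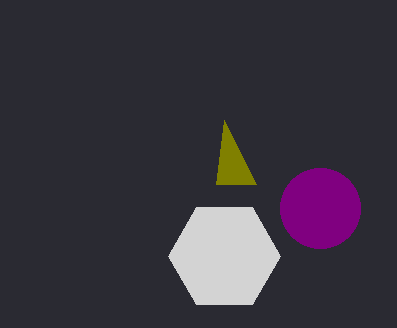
a_1 = 224
b_1 = 256
c_1 = 56
a_2 = 320
b_2 = 208
c_2 = 40
p_3 = 224
q_3 = 120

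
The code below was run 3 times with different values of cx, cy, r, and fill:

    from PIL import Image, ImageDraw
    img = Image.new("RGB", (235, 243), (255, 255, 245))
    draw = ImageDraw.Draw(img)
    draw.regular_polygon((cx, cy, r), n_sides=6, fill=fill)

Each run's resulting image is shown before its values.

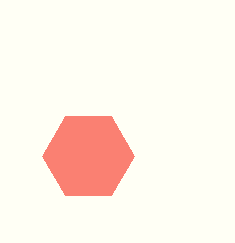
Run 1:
cx = 88, cy = 156, r = 46, fill = 'salmon'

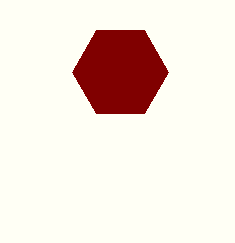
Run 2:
cx = 120; cy = 72; r = 48; fill = 'maroon'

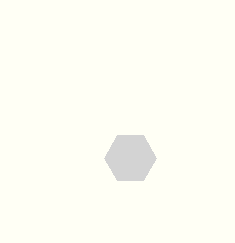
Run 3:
cx = 130, cy = 158, r = 26, fill = 'lightgray'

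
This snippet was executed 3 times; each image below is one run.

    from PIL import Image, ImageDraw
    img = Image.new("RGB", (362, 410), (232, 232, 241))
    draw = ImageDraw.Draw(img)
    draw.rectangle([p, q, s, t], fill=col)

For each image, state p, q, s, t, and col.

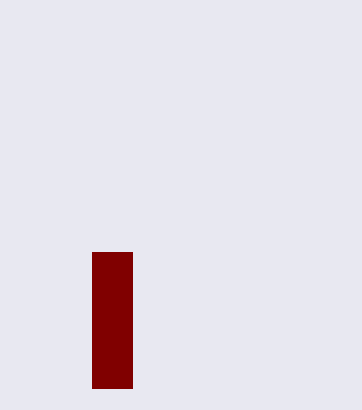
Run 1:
p = 92, q = 252, s = 132, t = 388, col = 'maroon'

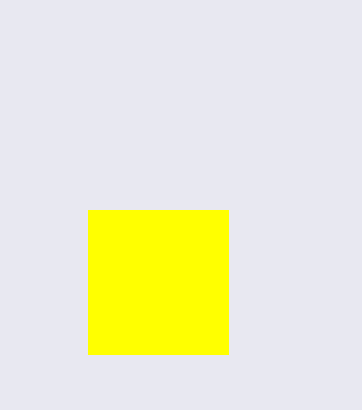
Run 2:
p = 88, q = 210, s = 228, t = 354, col = 'yellow'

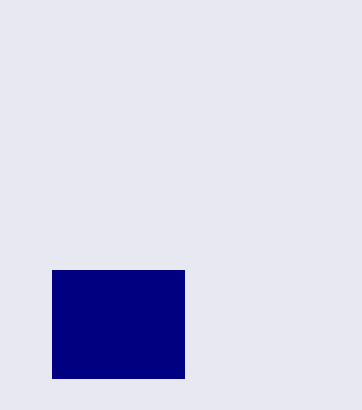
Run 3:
p = 52, q = 270, s = 184, t = 378, col = 'navy'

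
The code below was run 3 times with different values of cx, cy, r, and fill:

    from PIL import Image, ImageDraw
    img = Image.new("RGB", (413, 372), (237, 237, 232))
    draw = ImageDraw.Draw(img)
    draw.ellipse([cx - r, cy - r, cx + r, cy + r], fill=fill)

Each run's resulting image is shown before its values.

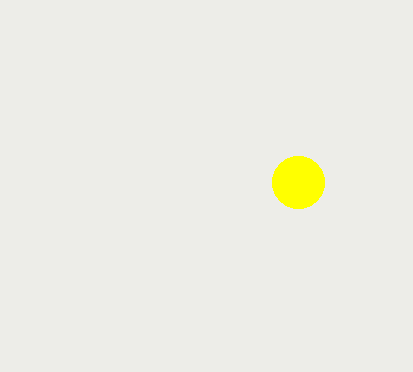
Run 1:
cx = 298, cy = 182, r = 26, fill = 'yellow'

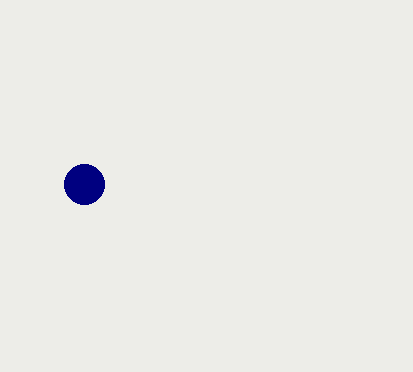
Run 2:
cx = 84
cy = 184
r = 20
fill = 'navy'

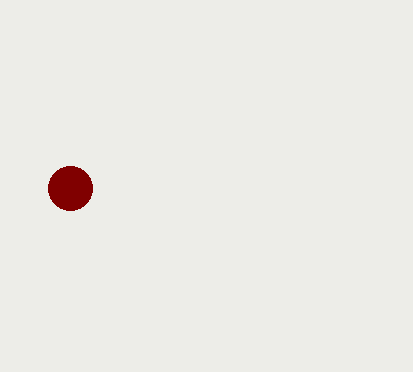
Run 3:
cx = 70
cy = 188
r = 22
fill = 'maroon'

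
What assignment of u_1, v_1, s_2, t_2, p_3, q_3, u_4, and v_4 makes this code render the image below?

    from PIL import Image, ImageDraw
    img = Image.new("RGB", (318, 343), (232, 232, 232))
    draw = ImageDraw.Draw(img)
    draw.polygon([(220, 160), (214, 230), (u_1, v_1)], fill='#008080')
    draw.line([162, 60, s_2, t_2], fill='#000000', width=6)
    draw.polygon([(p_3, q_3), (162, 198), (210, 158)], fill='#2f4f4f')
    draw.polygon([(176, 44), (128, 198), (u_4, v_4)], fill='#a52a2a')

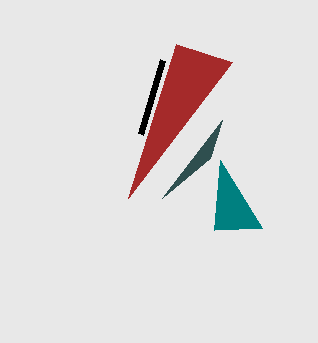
u_1 = 262, v_1 = 228, s_2 = 140, t_2 = 134, p_3 = 222, q_3 = 120, u_4 = 232, v_4 = 62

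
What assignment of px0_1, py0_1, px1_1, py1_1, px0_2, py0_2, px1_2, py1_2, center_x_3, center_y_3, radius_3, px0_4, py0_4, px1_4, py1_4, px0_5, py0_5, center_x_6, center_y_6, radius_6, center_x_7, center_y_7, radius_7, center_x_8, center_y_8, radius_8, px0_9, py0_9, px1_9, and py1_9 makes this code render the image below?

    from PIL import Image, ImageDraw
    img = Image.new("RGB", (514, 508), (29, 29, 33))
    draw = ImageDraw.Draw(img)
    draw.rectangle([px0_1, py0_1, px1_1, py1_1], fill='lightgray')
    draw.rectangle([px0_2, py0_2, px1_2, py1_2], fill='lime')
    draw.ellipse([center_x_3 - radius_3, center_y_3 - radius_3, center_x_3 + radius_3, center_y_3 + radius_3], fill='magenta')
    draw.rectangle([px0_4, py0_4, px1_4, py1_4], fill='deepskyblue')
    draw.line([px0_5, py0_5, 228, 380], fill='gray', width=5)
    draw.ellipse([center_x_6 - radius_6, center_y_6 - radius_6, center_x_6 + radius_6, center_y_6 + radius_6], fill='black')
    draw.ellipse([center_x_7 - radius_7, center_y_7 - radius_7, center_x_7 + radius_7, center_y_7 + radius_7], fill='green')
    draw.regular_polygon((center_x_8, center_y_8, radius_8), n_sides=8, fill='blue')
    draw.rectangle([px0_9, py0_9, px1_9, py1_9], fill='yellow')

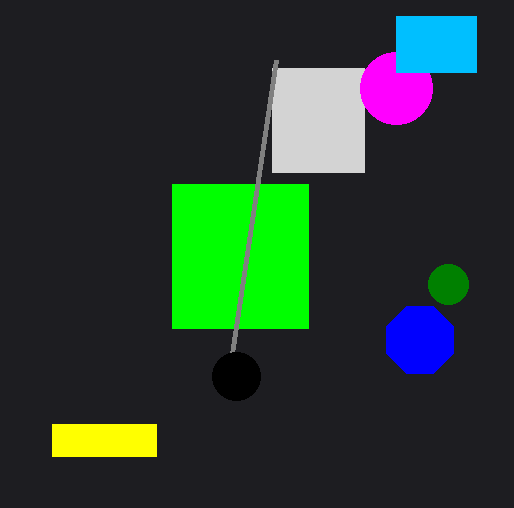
px0_1 = 272, py0_1 = 68, px1_1 = 364, py1_1 = 172, px0_2 = 172, py0_2 = 184, px1_2 = 308, py1_2 = 328, center_x_3 = 396, center_y_3 = 88, radius_3 = 36, px0_4 = 396, py0_4 = 16, px1_4 = 476, py1_4 = 72, px0_5 = 276, py0_5 = 60, center_x_6 = 236, center_y_6 = 376, radius_6 = 24, center_x_7 = 448, center_y_7 = 284, radius_7 = 20, center_x_8 = 420, center_y_8 = 340, radius_8 = 36, px0_9 = 52, py0_9 = 424, px1_9 = 156, py1_9 = 456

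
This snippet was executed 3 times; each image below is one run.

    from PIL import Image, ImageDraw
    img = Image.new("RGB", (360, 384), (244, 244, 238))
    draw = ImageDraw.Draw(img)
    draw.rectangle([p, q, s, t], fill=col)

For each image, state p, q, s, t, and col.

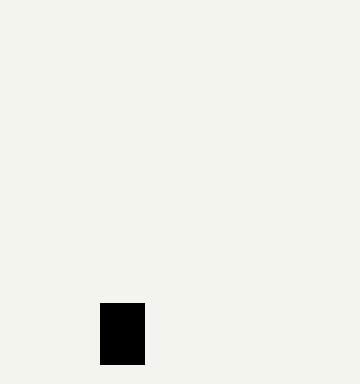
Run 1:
p = 100; q = 303; s = 144; t = 364; col = 'black'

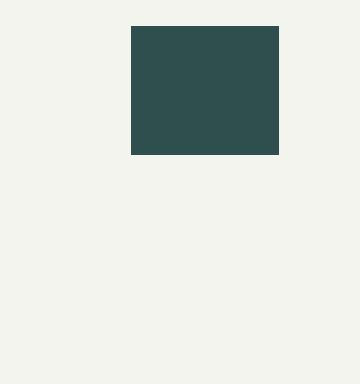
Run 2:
p = 131, q = 26, s = 278, t = 154, col = 'darkslategray'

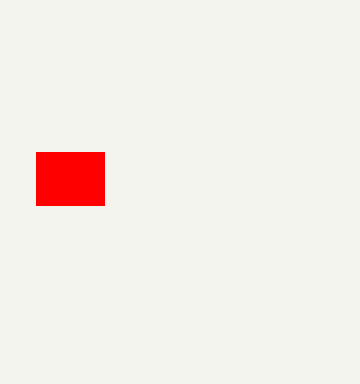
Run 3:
p = 36
q = 152
s = 104
t = 205
col = 'red'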